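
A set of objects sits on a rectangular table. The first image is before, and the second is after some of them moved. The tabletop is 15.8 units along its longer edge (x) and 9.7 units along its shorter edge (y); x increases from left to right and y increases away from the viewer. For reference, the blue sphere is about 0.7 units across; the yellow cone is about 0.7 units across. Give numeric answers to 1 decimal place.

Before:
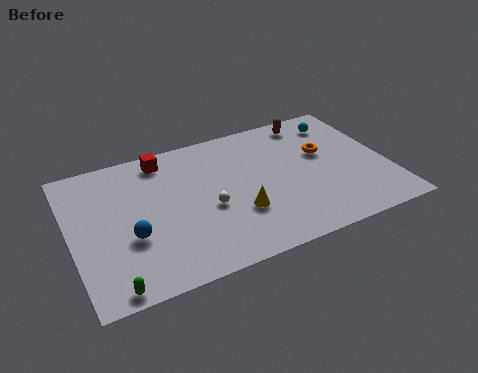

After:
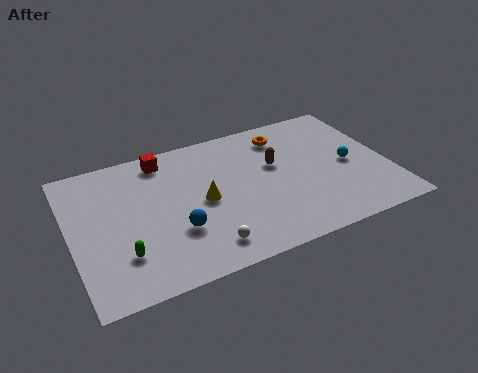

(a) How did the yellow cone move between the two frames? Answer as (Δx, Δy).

(-1.6, 1.5)

The yellow cone started near (8.1, 3.2) and ended near (6.5, 4.7).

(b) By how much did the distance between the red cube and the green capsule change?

-1.9

They were about 8.3 units apart before and 6.4 after — 1.9 units closer together.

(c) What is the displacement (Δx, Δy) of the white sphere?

(-0.5, -2.5)

The white sphere started near (6.7, 4.1) and ended near (6.2, 1.6).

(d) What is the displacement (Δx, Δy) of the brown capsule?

(-2.2, -2.6)

The brown capsule was at about (12.5, 8.5) and moved to about (10.3, 5.9).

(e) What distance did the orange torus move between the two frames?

2.7

The orange torus moved from about (12.8, 5.9) to (11.0, 7.9), a distance of √(1.8² + 2.0²) ≈ 2.7.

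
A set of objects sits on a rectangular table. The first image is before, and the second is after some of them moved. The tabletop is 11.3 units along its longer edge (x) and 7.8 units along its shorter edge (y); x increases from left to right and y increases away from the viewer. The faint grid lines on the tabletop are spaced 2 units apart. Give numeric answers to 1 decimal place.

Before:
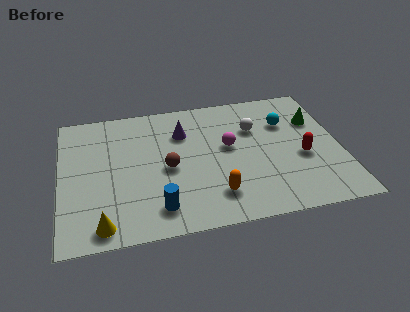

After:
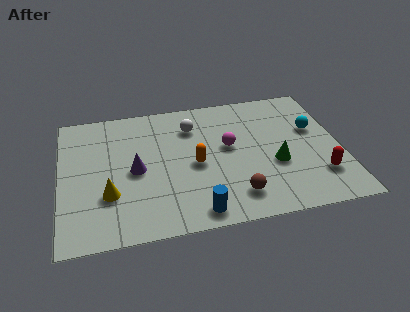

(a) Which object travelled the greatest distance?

the brown sphere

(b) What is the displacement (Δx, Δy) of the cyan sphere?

(1.1, -0.6)

The cyan sphere was at about (9.2, 5.4) and moved to about (10.3, 4.8).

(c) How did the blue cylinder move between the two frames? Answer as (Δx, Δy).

(1.5, -0.5)

From the two frames, the blue cylinder sits at roughly (3.8, 1.4) before and (5.3, 0.9) after.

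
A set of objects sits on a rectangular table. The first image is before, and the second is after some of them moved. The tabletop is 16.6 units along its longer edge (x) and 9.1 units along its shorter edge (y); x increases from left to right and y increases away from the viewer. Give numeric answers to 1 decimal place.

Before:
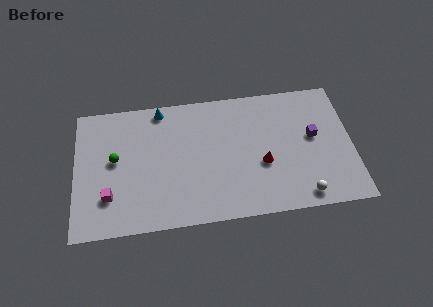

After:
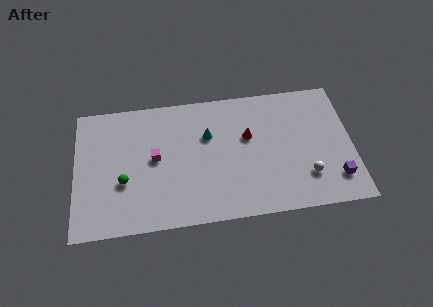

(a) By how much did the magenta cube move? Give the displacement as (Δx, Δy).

(2.8, 2.3)

From the two frames, the magenta cube sits at roughly (2.0, 2.5) before and (4.8, 4.8) after.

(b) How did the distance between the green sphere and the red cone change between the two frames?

-1.1

They were about 8.9 units apart before and 7.8 after — 1.1 units closer together.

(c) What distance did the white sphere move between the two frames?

1.3

The white sphere moved from about (13.5, 1.1) to (13.8, 2.4), a distance of √(0.3² + 1.3²) ≈ 1.3.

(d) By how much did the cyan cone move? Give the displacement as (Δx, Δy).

(2.8, -2.2)

The cyan cone was at about (5.2, 8.2) and moved to about (8.0, 6.0).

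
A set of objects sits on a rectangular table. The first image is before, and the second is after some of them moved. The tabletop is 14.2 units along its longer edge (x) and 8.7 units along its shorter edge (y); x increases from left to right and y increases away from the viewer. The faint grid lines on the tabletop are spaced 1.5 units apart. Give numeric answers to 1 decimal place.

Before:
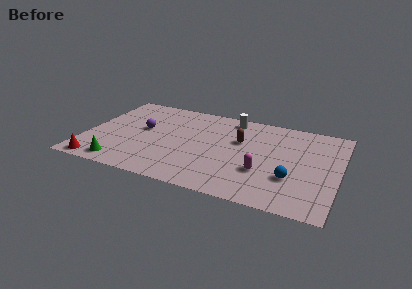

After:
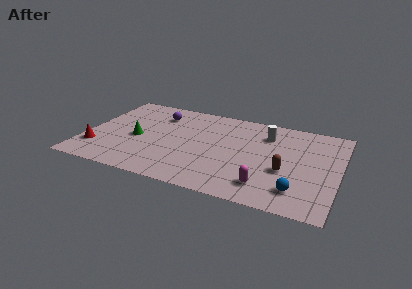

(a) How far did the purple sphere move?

1.9

From (3.1, 4.9) to (3.8, 6.7), the purple sphere covered √(0.7² + 1.8²) ≈ 1.9 units.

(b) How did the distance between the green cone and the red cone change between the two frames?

+1.5

Before: roughly 1.2 units apart; after: 2.7. That's 1.5 units further apart.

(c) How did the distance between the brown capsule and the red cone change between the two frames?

+1.7

They were about 8.9 units apart before and 10.6 after — 1.7 units further apart.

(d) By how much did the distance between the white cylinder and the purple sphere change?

+0.7

Before: roughly 5.5 units apart; after: 6.2. That's 0.7 units further apart.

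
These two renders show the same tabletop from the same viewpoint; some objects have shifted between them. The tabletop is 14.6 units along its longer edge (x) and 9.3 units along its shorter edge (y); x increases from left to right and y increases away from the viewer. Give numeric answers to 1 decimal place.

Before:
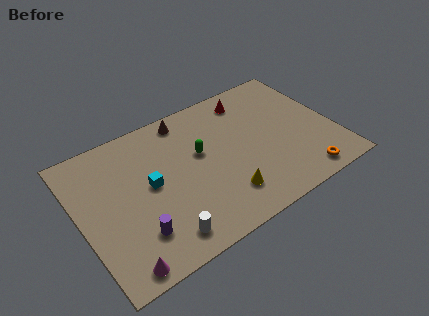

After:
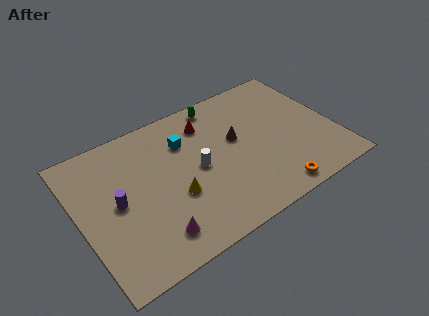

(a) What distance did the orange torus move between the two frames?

1.8

The orange torus was near (12.2, 1.1) before and (10.4, 1.0) after, so it travelled √(1.8² + 0.1²) ≈ 1.8 units.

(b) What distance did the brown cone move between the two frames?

3.8

The brown cone moved from about (6.6, 8.2) to (9.1, 5.4), a distance of √(2.5² + 2.8²) ≈ 3.8.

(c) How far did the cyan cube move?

2.9

The cyan cube was near (4.0, 4.9) before and (6.3, 6.7) after, so it travelled √(2.3² + 1.8²) ≈ 2.9 units.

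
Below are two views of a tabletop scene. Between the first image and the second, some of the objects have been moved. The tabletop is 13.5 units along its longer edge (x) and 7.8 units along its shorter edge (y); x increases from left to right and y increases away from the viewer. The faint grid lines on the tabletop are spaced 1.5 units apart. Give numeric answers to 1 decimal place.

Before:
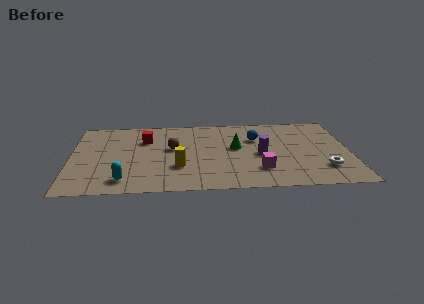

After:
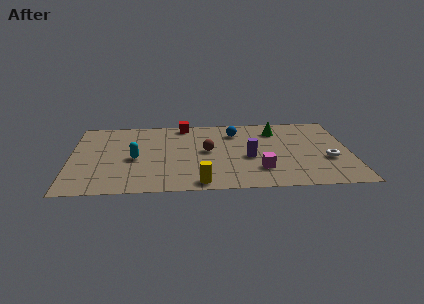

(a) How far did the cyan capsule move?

2.3

The cyan capsule moved from about (2.6, 1.3) to (3.1, 3.5), a distance of √(0.5² + 2.2²) ≈ 2.3.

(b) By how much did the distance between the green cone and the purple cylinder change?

+1.7

Before: roughly 1.4 units apart; after: 3.1. That's 1.7 units further apart.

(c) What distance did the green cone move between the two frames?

2.6

From (8.0, 4.4) to (10.0, 6.1), the green cone covered √(2.0² + 1.7²) ≈ 2.6 units.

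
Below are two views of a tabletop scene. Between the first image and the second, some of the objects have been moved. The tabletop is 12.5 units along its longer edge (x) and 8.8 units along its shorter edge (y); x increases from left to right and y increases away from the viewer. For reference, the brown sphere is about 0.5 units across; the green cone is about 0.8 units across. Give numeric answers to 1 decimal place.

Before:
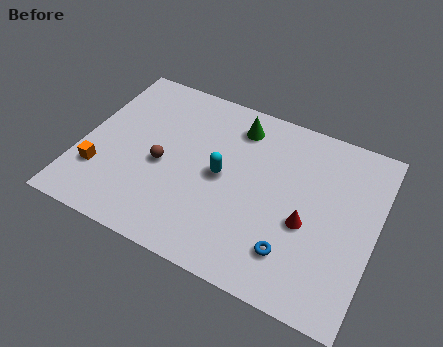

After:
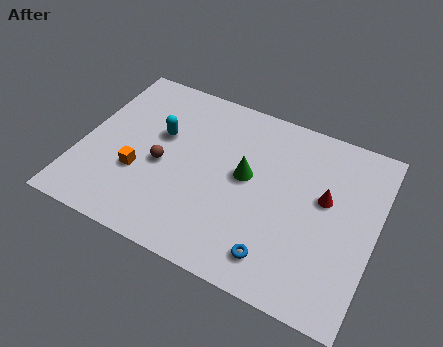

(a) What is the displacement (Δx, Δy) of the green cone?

(0.7, -2.4)

From the two frames, the green cone sits at roughly (6.3, 7.2) before and (7.0, 4.8) after.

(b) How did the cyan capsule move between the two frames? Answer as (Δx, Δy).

(-2.8, 1.0)

The cyan capsule started near (6.0, 4.4) and ended near (3.2, 5.4).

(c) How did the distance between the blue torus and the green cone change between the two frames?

-2.3

They were about 6.0 units apart before and 3.7 after — 2.3 units closer together.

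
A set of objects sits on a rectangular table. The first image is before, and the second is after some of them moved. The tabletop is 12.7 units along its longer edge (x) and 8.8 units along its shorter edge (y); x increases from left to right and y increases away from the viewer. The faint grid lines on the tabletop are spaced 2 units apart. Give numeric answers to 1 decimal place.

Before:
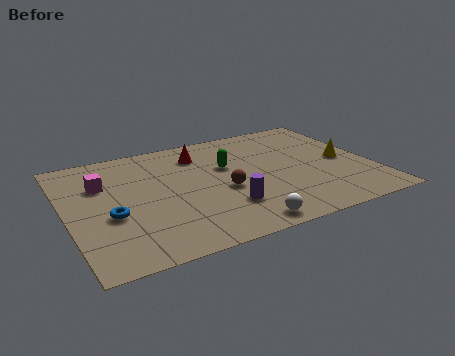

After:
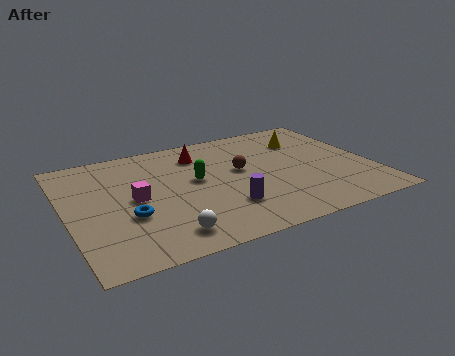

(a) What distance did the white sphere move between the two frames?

3.0

From (6.7, 0.9) to (3.7, 1.4), the white sphere covered √(3.0² + 0.5²) ≈ 3.0 units.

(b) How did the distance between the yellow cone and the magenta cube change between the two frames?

-2.4

They were about 10.2 units apart before and 7.8 after — 2.4 units closer together.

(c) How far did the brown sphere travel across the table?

1.6

From (6.4, 3.7) to (7.3, 5.0), the brown sphere covered √(0.9² + 1.3²) ≈ 1.6 units.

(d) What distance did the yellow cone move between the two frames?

2.6

From (11.6, 4.2) to (10.3, 6.5), the yellow cone covered √(1.3² + 2.3²) ≈ 2.6 units.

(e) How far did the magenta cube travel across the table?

2.0

From (1.6, 6.0) to (2.8, 4.4), the magenta cube covered √(1.2² + 1.6²) ≈ 2.0 units.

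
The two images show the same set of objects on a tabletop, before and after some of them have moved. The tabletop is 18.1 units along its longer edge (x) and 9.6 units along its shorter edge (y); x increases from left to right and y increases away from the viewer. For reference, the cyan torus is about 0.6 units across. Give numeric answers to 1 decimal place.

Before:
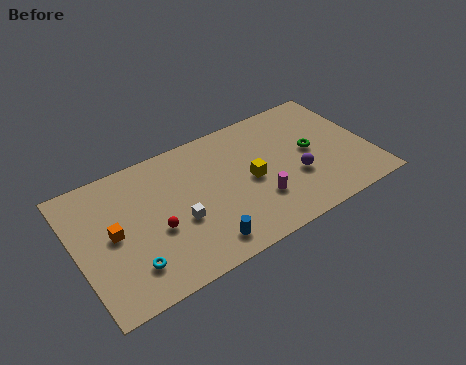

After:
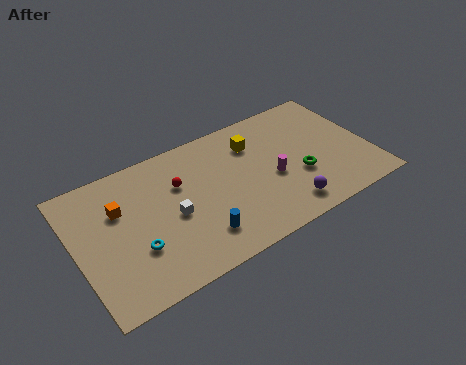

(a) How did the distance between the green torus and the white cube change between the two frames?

-0.7

The distance was about 8.6 in the first image and 7.9 in the second, so they moved 0.7 units closer together.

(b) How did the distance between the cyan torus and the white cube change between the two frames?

-0.9

The distance was about 3.6 in the first image and 2.7 in the second, so they moved 0.9 units closer together.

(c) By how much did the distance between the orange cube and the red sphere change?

+1.0

The distance was about 2.7 in the first image and 3.7 in the second, so they moved 1.0 units further apart.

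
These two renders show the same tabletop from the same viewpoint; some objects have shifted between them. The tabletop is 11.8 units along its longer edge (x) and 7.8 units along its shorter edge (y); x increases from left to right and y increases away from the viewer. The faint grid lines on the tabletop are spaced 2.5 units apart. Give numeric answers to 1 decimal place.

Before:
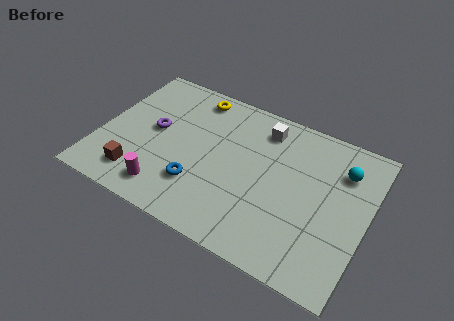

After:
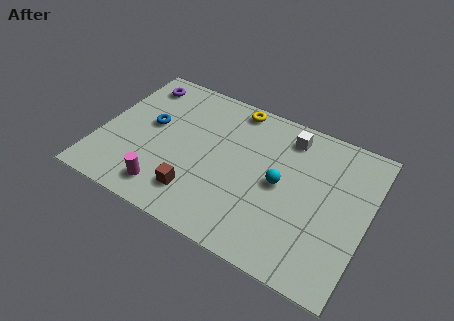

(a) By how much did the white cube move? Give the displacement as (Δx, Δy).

(1.1, 0.1)

The white cube was at about (6.9, 6.4) and moved to about (8.0, 6.5).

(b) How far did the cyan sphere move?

3.1

The cyan sphere was near (10.5, 5.8) before and (8.0, 3.9) after, so it travelled √(2.5² + 1.9²) ≈ 3.1 units.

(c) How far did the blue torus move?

3.3

The blue torus was near (4.6, 2.2) before and (2.1, 4.4) after, so it travelled √(2.5² + 2.2²) ≈ 3.3 units.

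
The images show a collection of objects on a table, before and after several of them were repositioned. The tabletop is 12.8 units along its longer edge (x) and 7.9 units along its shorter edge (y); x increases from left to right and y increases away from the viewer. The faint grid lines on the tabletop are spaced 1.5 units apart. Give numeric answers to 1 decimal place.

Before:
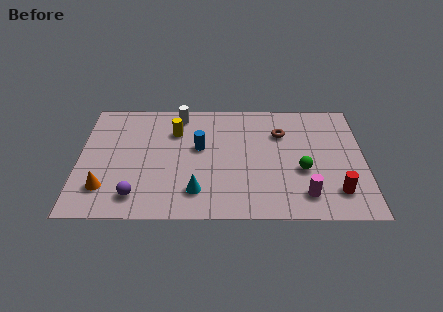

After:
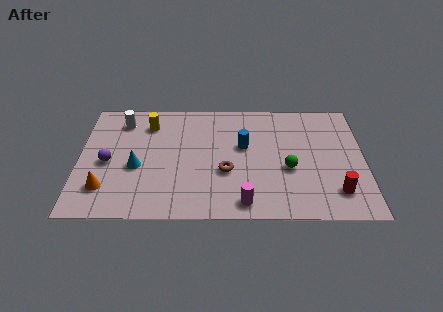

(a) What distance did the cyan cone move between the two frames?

3.1

From (5.3, 1.7) to (2.6, 3.3), the cyan cone covered √(2.7² + 1.6²) ≈ 3.1 units.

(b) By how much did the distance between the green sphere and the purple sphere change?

+0.5

Before: roughly 7.6 units apart; after: 8.1. That's 0.5 units further apart.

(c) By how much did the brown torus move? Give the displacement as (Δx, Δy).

(-2.5, -2.6)

The brown torus was at about (9.1, 5.6) and moved to about (6.6, 3.0).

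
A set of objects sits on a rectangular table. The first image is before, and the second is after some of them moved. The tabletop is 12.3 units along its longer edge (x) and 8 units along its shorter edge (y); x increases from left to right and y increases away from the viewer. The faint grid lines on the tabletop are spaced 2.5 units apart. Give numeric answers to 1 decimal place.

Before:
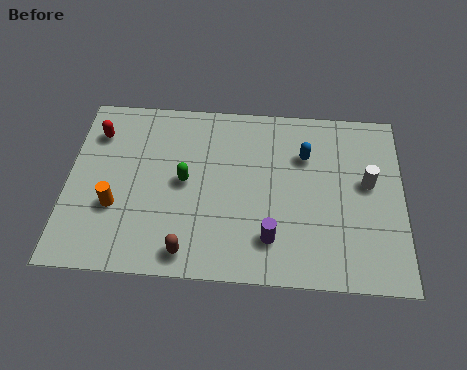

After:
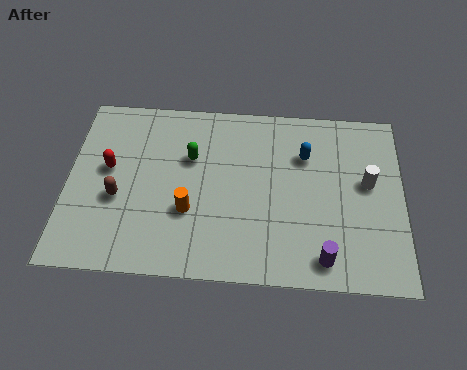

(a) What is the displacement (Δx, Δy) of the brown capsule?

(-2.6, 2.2)

The brown capsule started near (4.5, 1.0) and ended near (1.9, 3.2).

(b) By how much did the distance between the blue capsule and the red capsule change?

-0.4

They were about 7.7 units apart before and 7.3 after — 0.4 units closer together.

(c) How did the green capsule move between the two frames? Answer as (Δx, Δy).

(0.2, 1.1)

From the two frames, the green capsule sits at roughly (4.3, 4.1) before and (4.5, 5.2) after.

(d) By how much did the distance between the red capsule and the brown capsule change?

-4.8

They were about 6.2 units apart before and 1.4 after — 4.8 units closer together.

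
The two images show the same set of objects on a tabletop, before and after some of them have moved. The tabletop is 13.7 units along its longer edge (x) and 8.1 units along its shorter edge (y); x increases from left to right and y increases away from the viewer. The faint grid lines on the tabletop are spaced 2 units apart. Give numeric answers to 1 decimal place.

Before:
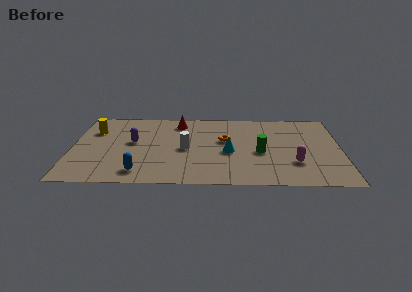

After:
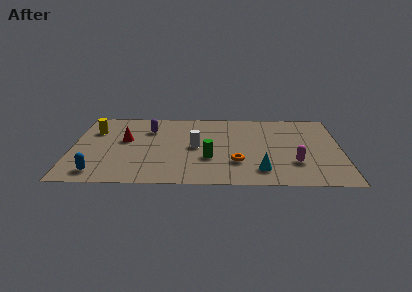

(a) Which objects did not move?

the yellow cylinder and the magenta capsule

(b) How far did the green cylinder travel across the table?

2.7

From (9.6, 3.5) to (7.0, 2.8), the green cylinder covered √(2.6² + 0.7²) ≈ 2.7 units.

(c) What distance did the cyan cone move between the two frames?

2.5

The cyan cone was near (8.0, 3.5) before and (9.6, 1.6) after, so it travelled √(1.6² + 1.9²) ≈ 2.5 units.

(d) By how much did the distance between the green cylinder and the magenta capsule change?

+2.3

Before: roughly 2.0 units apart; after: 4.3. That's 2.3 units further apart.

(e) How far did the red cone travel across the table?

3.4

The red cone moved from about (5.4, 6.7) to (2.7, 4.7), a distance of √(2.7² + 2.0²) ≈ 3.4.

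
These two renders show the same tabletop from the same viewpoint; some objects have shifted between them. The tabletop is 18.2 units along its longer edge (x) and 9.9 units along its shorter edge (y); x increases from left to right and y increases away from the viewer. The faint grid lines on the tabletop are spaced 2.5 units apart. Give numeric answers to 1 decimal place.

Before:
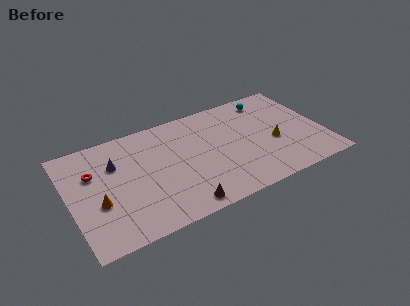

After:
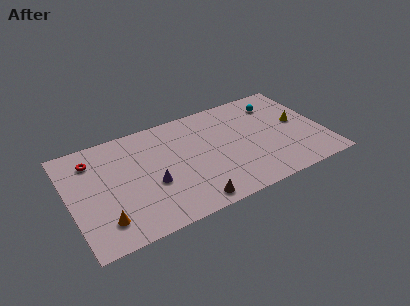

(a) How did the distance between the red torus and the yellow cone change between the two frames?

+1.8

Before: roughly 13.0 units apart; after: 14.8. That's 1.8 units further apart.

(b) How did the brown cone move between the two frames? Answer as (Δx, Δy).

(0.7, 0.0)

The brown cone was at about (7.4, 1.1) and moved to about (8.1, 1.1).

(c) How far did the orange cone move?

1.7

From (1.9, 3.8) to (2.1, 2.1), the orange cone covered √(0.2² + 1.7²) ≈ 1.7 units.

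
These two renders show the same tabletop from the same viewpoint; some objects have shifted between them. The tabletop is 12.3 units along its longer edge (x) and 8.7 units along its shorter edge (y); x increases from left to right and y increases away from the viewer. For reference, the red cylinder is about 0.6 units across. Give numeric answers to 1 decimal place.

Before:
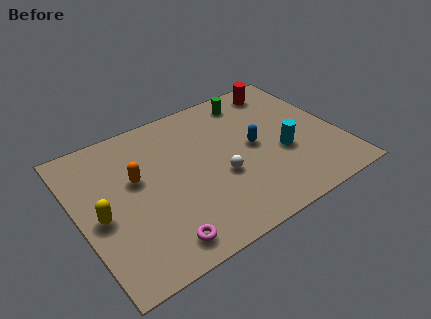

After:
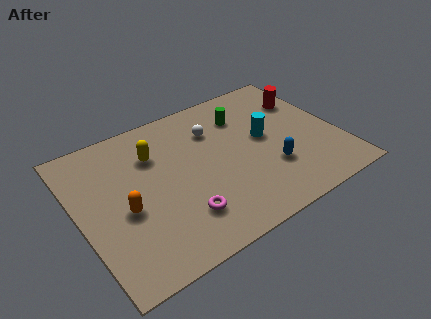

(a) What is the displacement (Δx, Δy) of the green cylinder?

(-0.5, -0.9)

The green cylinder was at about (8.7, 7.4) and moved to about (8.2, 6.5).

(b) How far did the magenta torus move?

1.5

From (3.2, 1.2) to (4.4, 2.1), the magenta torus covered √(1.2² + 0.9²) ≈ 1.5 units.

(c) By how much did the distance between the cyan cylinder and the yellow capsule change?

-3.3

Before: roughly 8.6 units apart; after: 5.3. That's 3.3 units closer together.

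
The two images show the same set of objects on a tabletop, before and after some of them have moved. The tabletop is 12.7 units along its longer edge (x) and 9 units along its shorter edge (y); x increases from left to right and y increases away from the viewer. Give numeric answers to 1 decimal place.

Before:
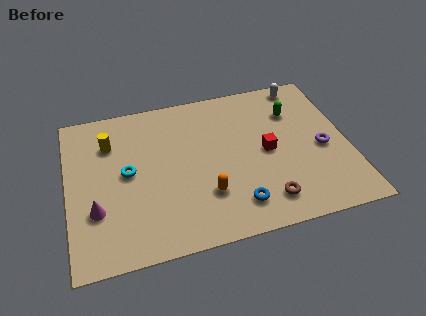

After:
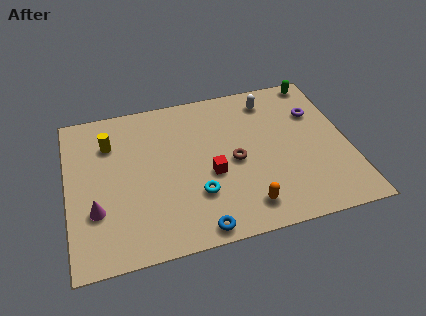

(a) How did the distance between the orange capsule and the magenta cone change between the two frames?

+1.8

The distance was about 4.9 in the first image and 6.7 in the second, so they moved 1.8 units further apart.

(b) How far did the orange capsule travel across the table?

2.0

From (6.1, 2.6) to (7.8, 1.5), the orange capsule covered √(1.7² + 1.1²) ≈ 2.0 units.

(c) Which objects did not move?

the yellow cylinder and the magenta cone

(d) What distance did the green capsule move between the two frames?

2.1

From (10.4, 6.5) to (11.7, 8.2), the green capsule covered √(1.3² + 1.7²) ≈ 2.1 units.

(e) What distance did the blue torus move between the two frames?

2.0

From (7.4, 1.7) to (5.6, 0.8), the blue torus covered √(1.8² + 0.9²) ≈ 2.0 units.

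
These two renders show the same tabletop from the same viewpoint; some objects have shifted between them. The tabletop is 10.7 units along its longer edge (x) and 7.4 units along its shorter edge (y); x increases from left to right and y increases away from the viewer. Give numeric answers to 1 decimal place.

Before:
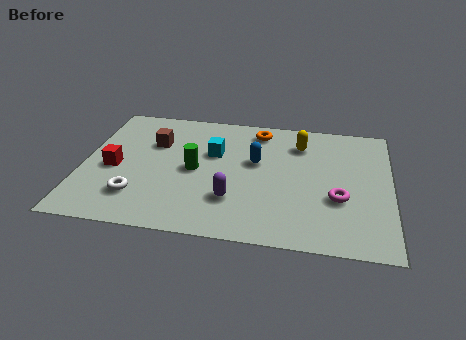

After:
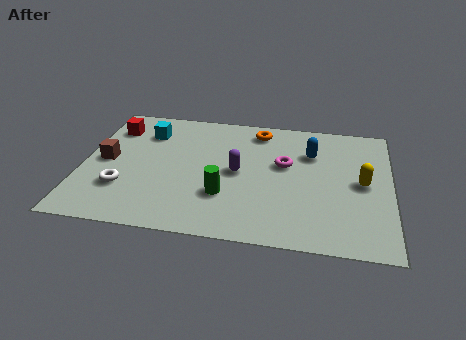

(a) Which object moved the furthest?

the yellow capsule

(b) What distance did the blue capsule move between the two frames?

2.1

From (6.0, 4.4) to (7.9, 5.2), the blue capsule covered √(1.9² + 0.8²) ≈ 2.1 units.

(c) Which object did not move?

the orange torus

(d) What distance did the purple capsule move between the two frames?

1.6

The purple capsule was near (5.3, 2.1) before and (5.4, 3.7) after, so it travelled √(0.1² + 1.6²) ≈ 1.6 units.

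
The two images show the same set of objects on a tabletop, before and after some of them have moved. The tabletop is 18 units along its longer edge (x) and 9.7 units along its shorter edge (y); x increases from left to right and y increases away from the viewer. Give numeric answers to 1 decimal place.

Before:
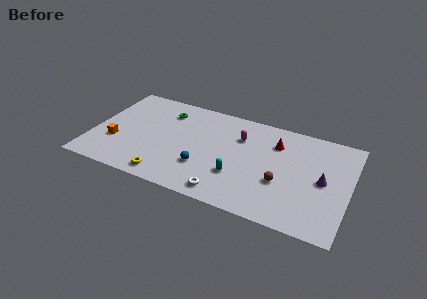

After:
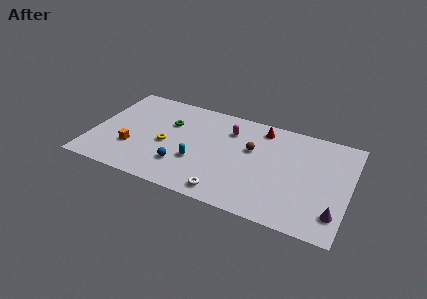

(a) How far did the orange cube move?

1.2

From (1.7, 3.3) to (2.9, 3.1), the orange cube covered √(1.2² + 0.2²) ≈ 1.2 units.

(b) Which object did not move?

the white torus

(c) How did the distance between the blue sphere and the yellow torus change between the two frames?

-0.9

The distance was about 3.0 in the first image and 2.1 in the second, so they moved 0.9 units closer together.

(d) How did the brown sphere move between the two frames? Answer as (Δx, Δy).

(-2.3, 2.4)

The brown sphere was at about (13.4, 3.6) and moved to about (11.1, 6.0).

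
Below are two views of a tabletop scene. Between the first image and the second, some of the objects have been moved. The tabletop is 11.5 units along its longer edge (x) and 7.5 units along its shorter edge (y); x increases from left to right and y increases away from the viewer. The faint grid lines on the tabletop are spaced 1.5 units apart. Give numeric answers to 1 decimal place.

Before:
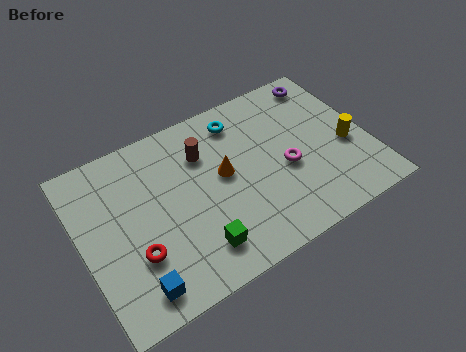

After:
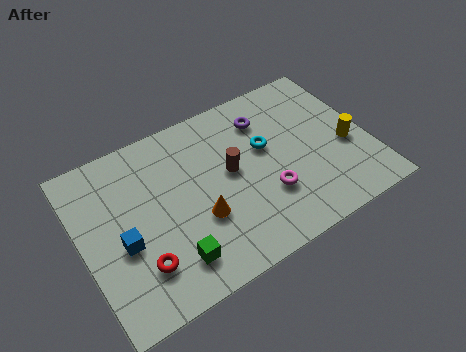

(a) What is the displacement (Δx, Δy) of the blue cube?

(-0.2, 2.0)

From the two frames, the blue cube sits at roughly (1.7, 1.1) before and (1.5, 3.1) after.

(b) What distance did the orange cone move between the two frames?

1.8

From (5.7, 4.1) to (4.5, 2.7), the orange cone covered √(1.2² + 1.4²) ≈ 1.8 units.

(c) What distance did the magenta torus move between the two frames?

1.2

The magenta torus was near (8.1, 3.2) before and (7.2, 2.4) after, so it travelled √(0.9² + 0.8²) ≈ 1.2 units.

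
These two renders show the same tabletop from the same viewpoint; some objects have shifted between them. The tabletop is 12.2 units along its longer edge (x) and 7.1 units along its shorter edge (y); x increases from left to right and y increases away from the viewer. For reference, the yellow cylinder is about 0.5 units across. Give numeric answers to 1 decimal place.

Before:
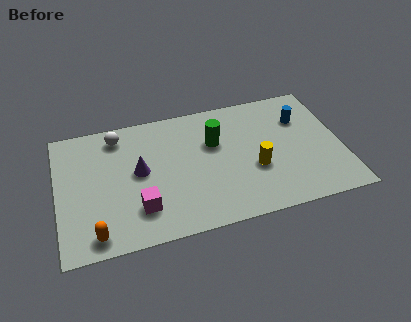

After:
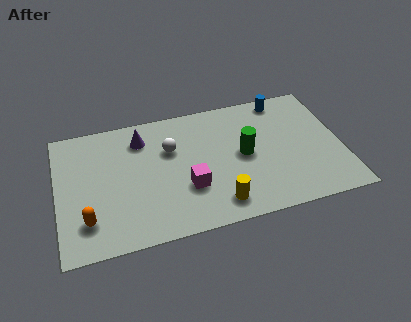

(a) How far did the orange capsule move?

0.9

The orange capsule moved from about (1.5, 0.9) to (1.2, 1.7), a distance of √(0.3² + 0.8²) ≈ 0.9.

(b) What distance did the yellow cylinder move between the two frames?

2.3

The yellow cylinder moved from about (8.4, 2.7) to (6.7, 1.2), a distance of √(1.7² + 1.5²) ≈ 2.3.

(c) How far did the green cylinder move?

1.6

The green cylinder moved from about (6.8, 4.6) to (8.0, 3.6), a distance of √(1.2² + 1.0²) ≈ 1.6.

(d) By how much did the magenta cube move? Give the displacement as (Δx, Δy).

(2.1, 0.6)

The magenta cube was at about (3.4, 1.8) and moved to about (5.5, 2.4).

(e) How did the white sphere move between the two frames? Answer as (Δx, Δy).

(2.2, -1.3)

From the two frames, the white sphere sits at roughly (2.7, 6.0) before and (4.9, 4.7) after.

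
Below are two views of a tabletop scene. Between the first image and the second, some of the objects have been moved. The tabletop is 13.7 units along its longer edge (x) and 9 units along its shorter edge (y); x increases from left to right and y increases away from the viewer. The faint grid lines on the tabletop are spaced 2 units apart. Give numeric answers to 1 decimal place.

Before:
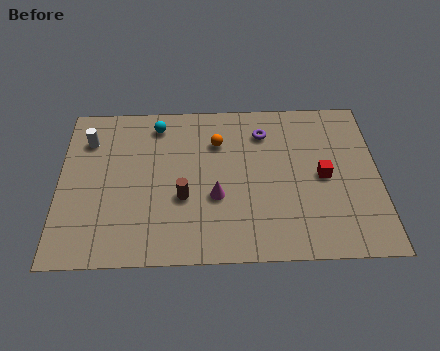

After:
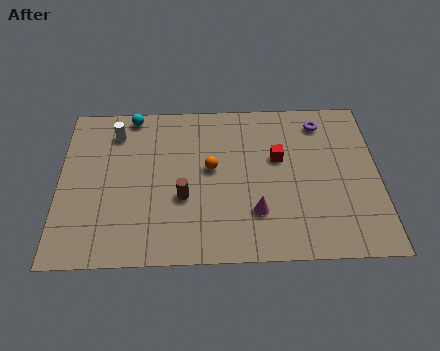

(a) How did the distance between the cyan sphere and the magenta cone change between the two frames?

+2.9

Before: roughly 4.9 units apart; after: 7.8. That's 2.9 units further apart.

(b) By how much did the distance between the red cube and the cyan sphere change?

-0.9

Before: roughly 7.8 units apart; after: 6.9. That's 0.9 units closer together.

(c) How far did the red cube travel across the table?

2.2

The red cube was near (11.3, 4.4) before and (9.4, 5.5) after, so it travelled √(1.9² + 1.1²) ≈ 2.2 units.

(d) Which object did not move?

the brown cylinder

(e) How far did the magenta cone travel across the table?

1.9

From (6.7, 3.4) to (8.4, 2.5), the magenta cone covered √(1.7² + 0.9²) ≈ 1.9 units.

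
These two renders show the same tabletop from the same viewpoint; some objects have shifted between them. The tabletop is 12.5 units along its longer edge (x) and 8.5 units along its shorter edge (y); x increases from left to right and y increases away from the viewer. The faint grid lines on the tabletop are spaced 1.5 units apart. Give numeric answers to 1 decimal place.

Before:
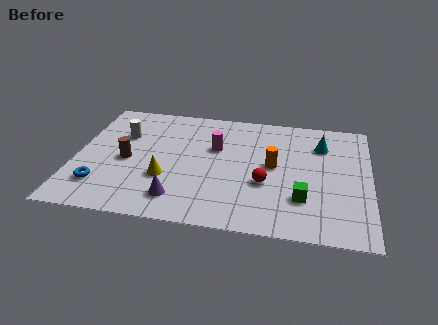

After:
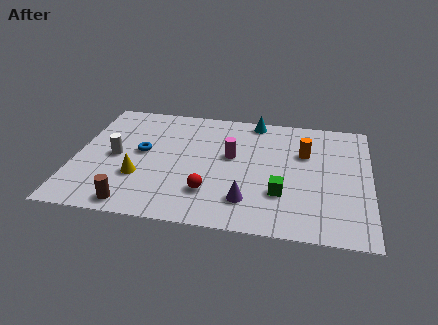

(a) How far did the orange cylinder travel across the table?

1.7

The orange cylinder was near (8.4, 4.5) before and (9.7, 5.6) after, so it travelled √(1.3² + 1.1²) ≈ 1.7 units.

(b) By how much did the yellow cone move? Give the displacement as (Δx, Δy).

(-1.1, -0.1)

The yellow cone started near (3.9, 2.9) and ended near (2.8, 2.8).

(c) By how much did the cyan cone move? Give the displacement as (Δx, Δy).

(-2.9, 1.4)

From the two frames, the cyan cone sits at roughly (10.4, 6.3) before and (7.5, 7.7) after.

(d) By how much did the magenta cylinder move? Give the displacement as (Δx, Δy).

(0.7, -0.5)

The magenta cylinder was at about (5.9, 5.4) and moved to about (6.6, 4.9).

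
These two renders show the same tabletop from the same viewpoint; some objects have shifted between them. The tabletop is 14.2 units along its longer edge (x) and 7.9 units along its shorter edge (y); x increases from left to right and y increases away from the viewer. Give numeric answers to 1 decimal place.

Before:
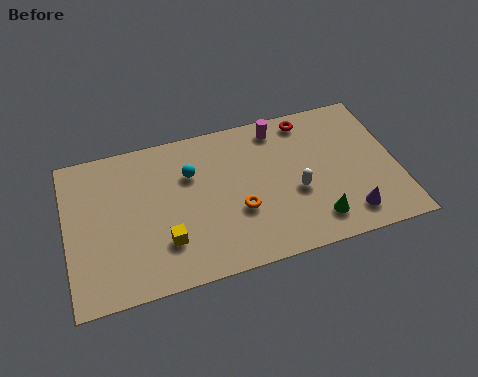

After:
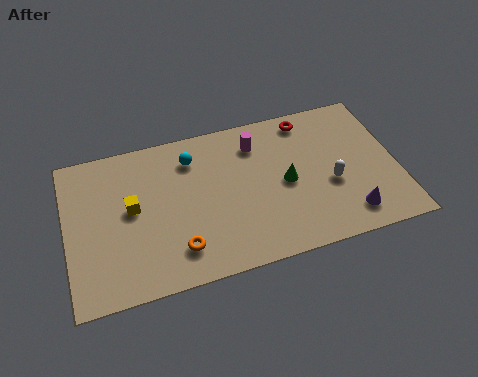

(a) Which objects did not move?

the red torus and the purple cone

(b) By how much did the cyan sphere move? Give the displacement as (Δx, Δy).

(0.1, 0.8)

The cyan sphere was at about (5.4, 5.4) and moved to about (5.5, 6.2).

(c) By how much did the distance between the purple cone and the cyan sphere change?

+0.4

They were about 7.6 units apart before and 8.0 after — 0.4 units further apart.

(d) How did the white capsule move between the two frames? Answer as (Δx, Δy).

(1.5, 0.0)

The white capsule was at about (9.8, 3.2) and moved to about (11.3, 3.2).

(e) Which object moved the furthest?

the orange torus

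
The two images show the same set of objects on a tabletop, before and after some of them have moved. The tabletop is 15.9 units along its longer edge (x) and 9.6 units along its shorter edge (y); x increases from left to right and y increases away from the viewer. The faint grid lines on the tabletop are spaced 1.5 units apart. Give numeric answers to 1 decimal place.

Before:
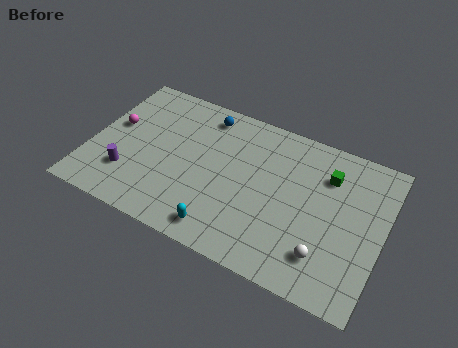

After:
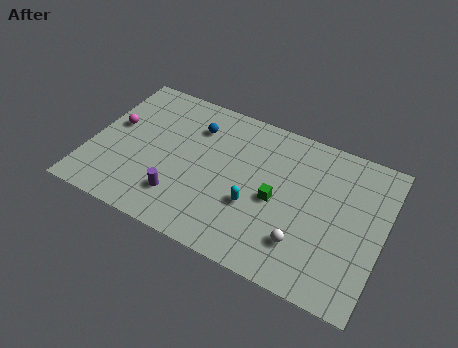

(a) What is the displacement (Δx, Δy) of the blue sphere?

(-0.4, -1.0)

From the two frames, the blue sphere sits at roughly (5.8, 8.2) before and (5.4, 7.2) after.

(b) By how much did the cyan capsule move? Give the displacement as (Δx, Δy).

(1.4, 2.2)

The cyan capsule started near (7.7, 1.3) and ended near (9.1, 3.5).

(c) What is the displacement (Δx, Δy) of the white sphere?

(-1.2, 0.2)

From the two frames, the white sphere sits at roughly (13.1, 2.2) before and (11.9, 2.4) after.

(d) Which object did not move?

the magenta sphere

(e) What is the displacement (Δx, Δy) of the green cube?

(-2.5, -2.7)

The green cube started near (12.7, 7.1) and ended near (10.2, 4.4).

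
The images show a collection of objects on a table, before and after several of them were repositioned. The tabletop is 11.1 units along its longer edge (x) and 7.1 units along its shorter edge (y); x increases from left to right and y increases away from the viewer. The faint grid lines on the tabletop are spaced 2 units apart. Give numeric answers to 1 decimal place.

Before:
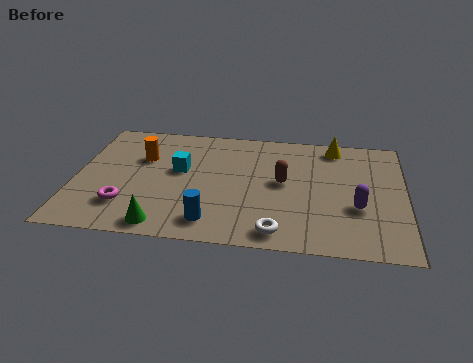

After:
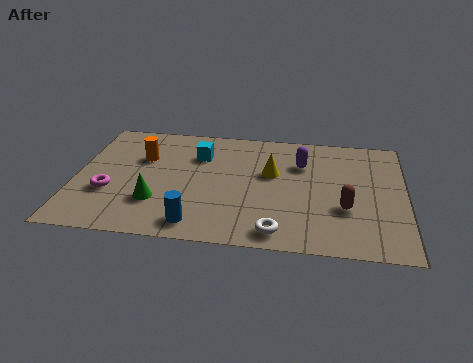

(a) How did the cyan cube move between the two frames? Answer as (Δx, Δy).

(0.6, 1.0)

From the two frames, the cyan cube sits at roughly (3.5, 4.1) before and (4.1, 5.1) after.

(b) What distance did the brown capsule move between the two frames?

2.5

The brown capsule was near (7.0, 3.8) before and (9.1, 2.5) after, so it travelled √(2.1² + 1.3²) ≈ 2.5 units.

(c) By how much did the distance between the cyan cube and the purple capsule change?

-2.7

They were about 6.2 units apart before and 3.5 after — 2.7 units closer together.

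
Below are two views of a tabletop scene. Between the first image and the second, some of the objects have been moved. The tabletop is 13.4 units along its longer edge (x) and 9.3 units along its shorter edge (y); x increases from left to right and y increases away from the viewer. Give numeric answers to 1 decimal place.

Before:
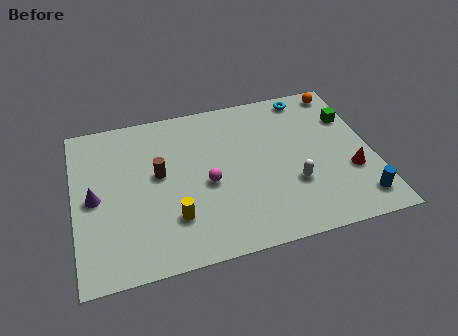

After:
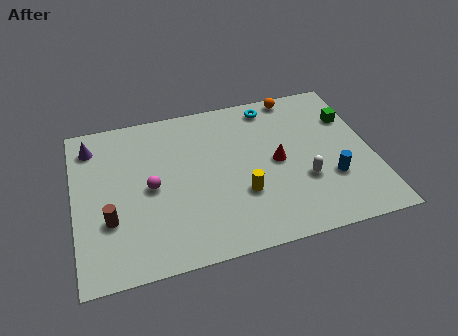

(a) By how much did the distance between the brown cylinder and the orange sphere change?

+1.2

The distance was about 9.1 in the first image and 10.3 in the second, so they moved 1.2 units further apart.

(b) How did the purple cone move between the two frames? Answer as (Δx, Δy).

(0.0, 3.1)

The purple cone started near (0.9, 4.5) and ended near (0.9, 7.6).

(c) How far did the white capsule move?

0.5

The white capsule moved from about (9.7, 3.1) to (10.2, 3.2), a distance of √(0.5² + 0.1²) ≈ 0.5.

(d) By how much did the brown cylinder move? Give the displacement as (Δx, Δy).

(-2.3, -2.1)

The brown cylinder was at about (3.8, 5.2) and moved to about (1.5, 3.1).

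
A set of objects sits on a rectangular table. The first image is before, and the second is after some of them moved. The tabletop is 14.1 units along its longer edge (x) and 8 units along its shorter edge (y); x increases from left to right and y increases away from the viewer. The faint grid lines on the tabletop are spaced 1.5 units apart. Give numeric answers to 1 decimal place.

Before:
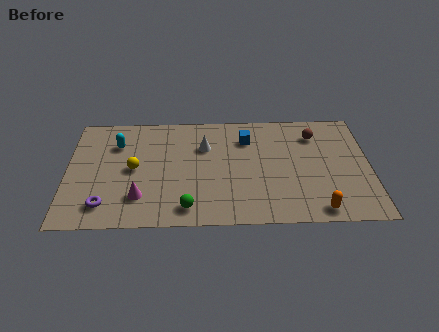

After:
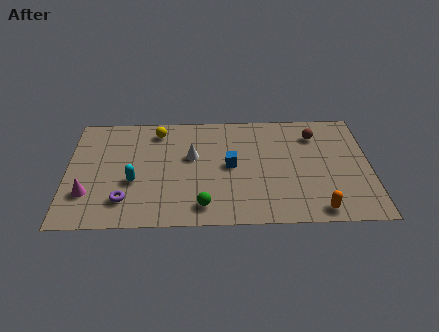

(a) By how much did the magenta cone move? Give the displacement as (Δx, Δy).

(-2.4, 0.3)

The magenta cone was at about (3.4, 2.0) and moved to about (1.0, 2.3).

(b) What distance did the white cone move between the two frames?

0.9

The white cone moved from about (6.4, 5.5) to (5.8, 4.8), a distance of √(0.6² + 0.7²) ≈ 0.9.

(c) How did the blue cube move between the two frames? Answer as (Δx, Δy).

(-0.8, -1.9)

The blue cube started near (8.4, 6.0) and ended near (7.6, 4.1).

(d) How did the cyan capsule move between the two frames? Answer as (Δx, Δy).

(0.8, -2.7)

From the two frames, the cyan capsule sits at roughly (2.3, 5.8) before and (3.1, 3.1) after.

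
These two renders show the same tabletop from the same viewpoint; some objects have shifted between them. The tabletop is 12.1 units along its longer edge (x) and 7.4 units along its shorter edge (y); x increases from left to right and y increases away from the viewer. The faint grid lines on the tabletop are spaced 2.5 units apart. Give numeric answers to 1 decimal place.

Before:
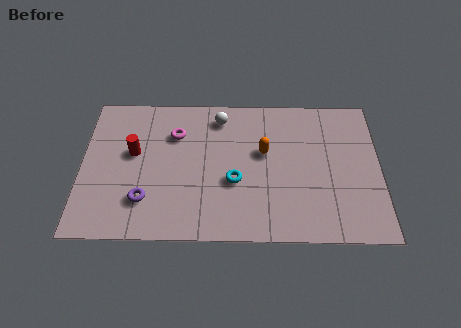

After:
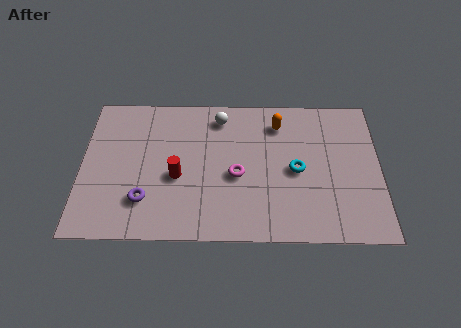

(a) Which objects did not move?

the purple torus and the white sphere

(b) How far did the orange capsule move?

1.6

From (7.4, 4.4) to (8.0, 5.9), the orange capsule covered √(0.6² + 1.5²) ≈ 1.6 units.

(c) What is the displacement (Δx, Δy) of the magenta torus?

(2.5, -2.1)

The magenta torus started near (3.8, 5.3) and ended near (6.3, 3.2).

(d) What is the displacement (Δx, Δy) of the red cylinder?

(1.8, -1.2)

The red cylinder started near (2.1, 4.3) and ended near (3.9, 3.1).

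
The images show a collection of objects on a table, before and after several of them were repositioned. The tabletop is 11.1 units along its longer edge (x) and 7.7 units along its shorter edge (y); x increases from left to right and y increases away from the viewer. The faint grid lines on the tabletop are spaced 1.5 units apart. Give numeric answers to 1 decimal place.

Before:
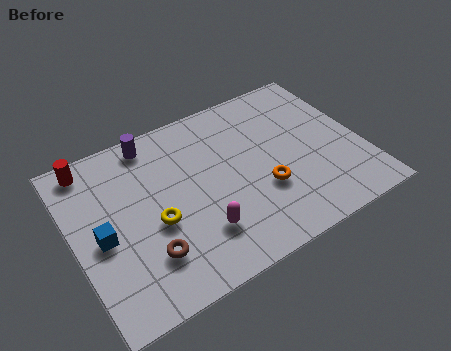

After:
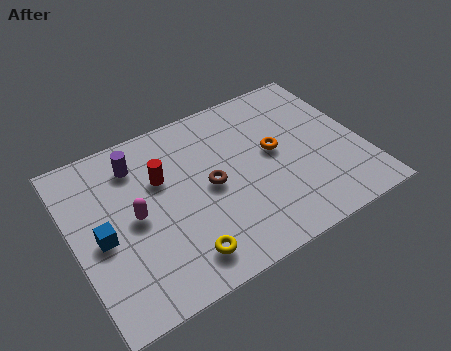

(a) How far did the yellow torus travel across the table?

2.0

The yellow torus was near (3.0, 3.2) before and (3.7, 1.3) after, so it travelled √(0.7² + 1.9²) ≈ 2.0 units.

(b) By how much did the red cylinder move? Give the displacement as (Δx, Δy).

(2.5, -1.8)

From the two frames, the red cylinder sits at roughly (1.0, 6.8) before and (3.5, 5.0) after.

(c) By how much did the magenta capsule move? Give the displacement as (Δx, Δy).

(-2.2, 1.8)

The magenta capsule was at about (4.5, 2.0) and moved to about (2.3, 3.8).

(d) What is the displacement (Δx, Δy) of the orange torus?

(0.7, 1.5)

The orange torus was at about (7.1, 2.7) and moved to about (7.8, 4.2).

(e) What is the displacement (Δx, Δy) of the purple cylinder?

(-0.7, -0.7)

The purple cylinder started near (3.4, 6.8) and ended near (2.7, 6.1).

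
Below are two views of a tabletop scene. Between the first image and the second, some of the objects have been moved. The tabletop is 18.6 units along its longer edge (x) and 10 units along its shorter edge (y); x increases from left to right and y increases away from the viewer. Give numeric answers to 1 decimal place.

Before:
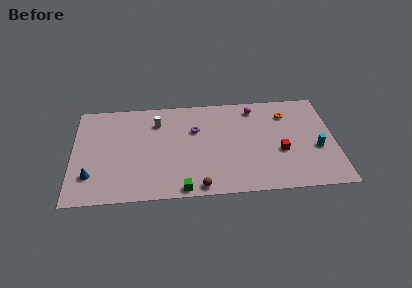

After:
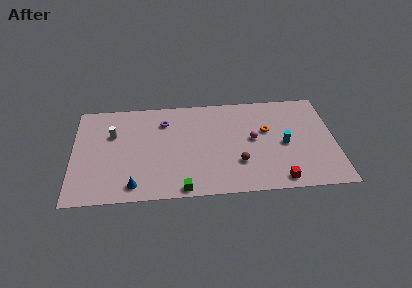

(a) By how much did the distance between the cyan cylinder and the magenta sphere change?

-3.9

Before: roughly 6.2 units apart; after: 2.3. That's 3.9 units closer together.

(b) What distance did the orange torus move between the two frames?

2.2

From (15.3, 7.7) to (13.8, 6.1), the orange torus covered √(1.5² + 1.6²) ≈ 2.2 units.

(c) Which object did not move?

the green cube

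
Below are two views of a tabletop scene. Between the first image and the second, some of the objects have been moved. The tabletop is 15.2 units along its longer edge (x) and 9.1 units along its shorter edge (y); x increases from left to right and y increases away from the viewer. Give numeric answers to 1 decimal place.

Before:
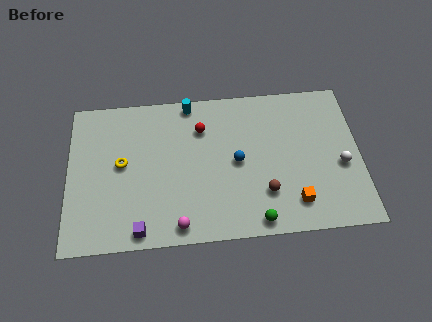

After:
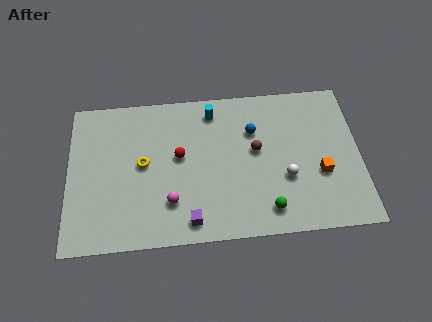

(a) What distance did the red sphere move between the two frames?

2.0

The red sphere moved from about (7.0, 6.7) to (5.8, 5.1), a distance of √(1.2² + 1.6²) ≈ 2.0.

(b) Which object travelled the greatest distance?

the white sphere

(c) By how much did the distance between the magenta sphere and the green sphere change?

+1.1

The distance was about 4.0 in the first image and 5.1 in the second, so they moved 1.1 units further apart.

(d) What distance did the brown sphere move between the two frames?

2.6

The brown sphere was near (10.2, 2.5) before and (9.8, 5.1) after, so it travelled √(0.4² + 2.6²) ≈ 2.6 units.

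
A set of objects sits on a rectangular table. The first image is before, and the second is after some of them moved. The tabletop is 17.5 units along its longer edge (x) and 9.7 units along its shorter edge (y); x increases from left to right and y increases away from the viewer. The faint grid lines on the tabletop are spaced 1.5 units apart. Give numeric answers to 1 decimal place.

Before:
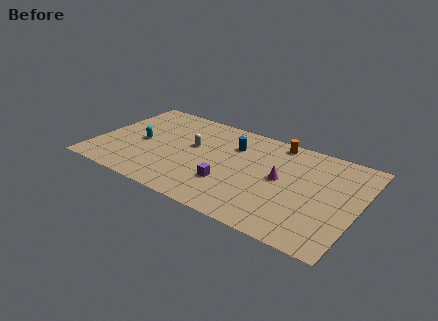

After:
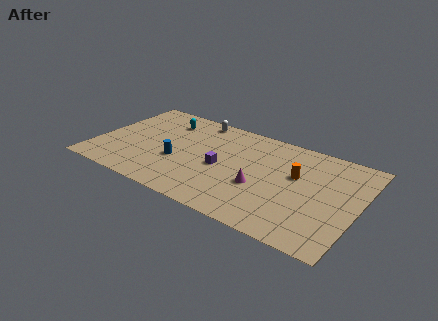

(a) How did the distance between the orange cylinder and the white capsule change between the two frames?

+1.6

They were about 6.1 units apart before and 7.7 after — 1.6 units further apart.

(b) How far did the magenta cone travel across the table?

1.8

The magenta cone was near (12.4, 5.1) before and (11.2, 3.7) after, so it travelled √(1.2² + 1.4²) ≈ 1.8 units.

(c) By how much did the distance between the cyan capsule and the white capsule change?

-1.3

They were about 3.6 units apart before and 2.3 after — 1.3 units closer together.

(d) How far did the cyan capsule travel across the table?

3.2

From (2.9, 4.6) to (4.1, 7.6), the cyan capsule covered √(1.2² + 3.0²) ≈ 3.2 units.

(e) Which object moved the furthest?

the blue cylinder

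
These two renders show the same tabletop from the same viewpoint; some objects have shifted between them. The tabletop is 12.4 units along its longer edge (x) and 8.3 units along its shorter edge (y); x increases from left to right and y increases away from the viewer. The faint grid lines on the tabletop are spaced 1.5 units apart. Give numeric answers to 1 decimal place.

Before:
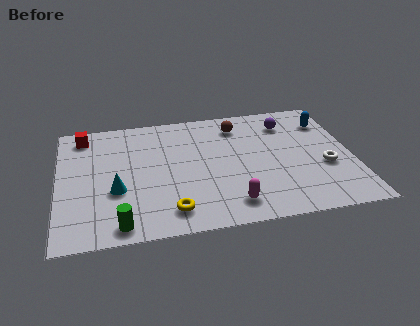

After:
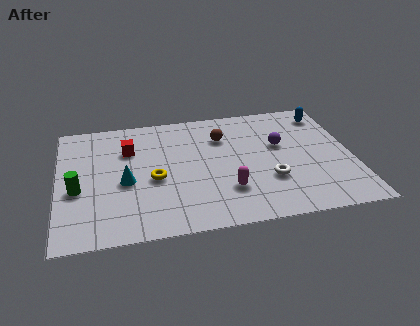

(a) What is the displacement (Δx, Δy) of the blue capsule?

(0.0, 0.6)

The blue capsule was at about (11.5, 6.3) and moved to about (11.5, 6.9).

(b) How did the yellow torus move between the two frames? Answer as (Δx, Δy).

(-0.6, 2.2)

The yellow torus started near (4.6, 1.4) and ended near (4.0, 3.6).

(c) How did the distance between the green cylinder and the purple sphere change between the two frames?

-0.5

They were about 9.2 units apart before and 8.7 after — 0.5 units closer together.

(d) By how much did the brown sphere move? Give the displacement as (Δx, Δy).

(-0.7, -0.7)

The brown sphere was at about (7.7, 6.7) and moved to about (7.0, 6.0).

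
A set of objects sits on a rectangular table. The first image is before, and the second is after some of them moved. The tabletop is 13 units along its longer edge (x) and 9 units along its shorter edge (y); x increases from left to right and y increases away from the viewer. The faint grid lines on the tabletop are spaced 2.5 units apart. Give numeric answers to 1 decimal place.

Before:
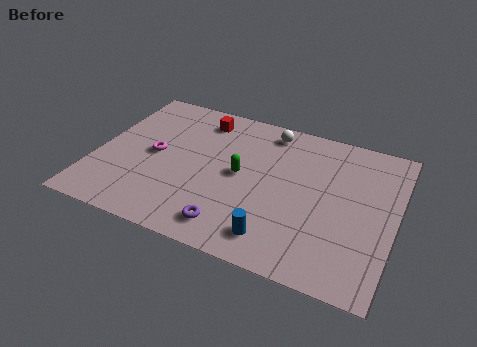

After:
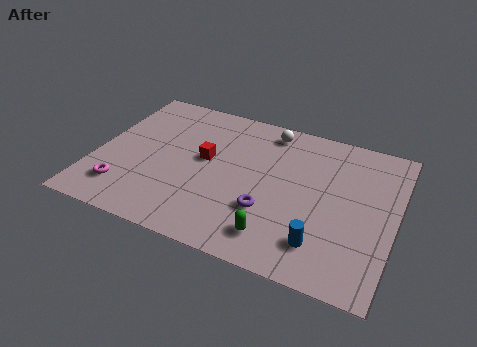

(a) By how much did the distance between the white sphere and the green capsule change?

+3.0

Before: roughly 3.3 units apart; after: 6.3. That's 3.0 units further apart.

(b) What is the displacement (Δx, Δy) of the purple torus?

(1.4, 1.5)

From the two frames, the purple torus sits at roughly (6.3, 1.4) before and (7.7, 2.9) after.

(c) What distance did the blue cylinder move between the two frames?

1.9

The blue cylinder moved from about (8.2, 1.5) to (10.1, 1.9), a distance of √(1.9² + 0.4²) ≈ 1.9.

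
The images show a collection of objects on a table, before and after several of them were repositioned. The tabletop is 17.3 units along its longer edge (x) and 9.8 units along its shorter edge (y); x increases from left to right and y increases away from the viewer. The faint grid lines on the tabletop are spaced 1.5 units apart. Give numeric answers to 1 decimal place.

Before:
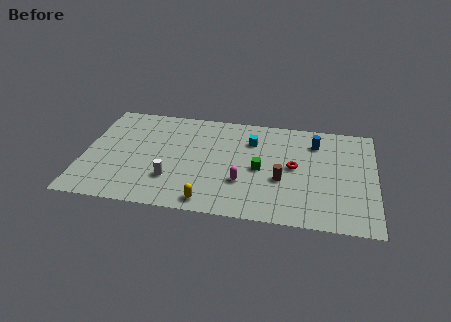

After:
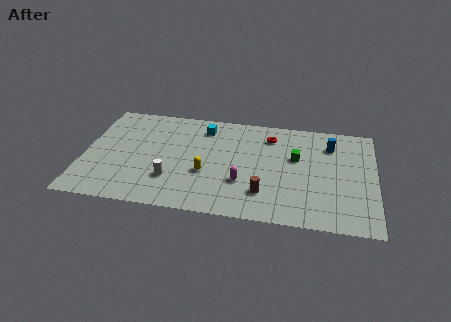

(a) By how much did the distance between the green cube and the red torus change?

+0.3

Before: roughly 2.1 units apart; after: 2.4. That's 0.3 units further apart.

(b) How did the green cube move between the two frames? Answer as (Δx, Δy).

(2.1, 1.4)

From the two frames, the green cube sits at roughly (10.5, 4.6) before and (12.6, 6.0) after.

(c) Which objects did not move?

the magenta capsule and the white cylinder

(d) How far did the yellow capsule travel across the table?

2.6

From (7.6, 1.1) to (7.3, 3.7), the yellow capsule covered √(0.3² + 2.6²) ≈ 2.6 units.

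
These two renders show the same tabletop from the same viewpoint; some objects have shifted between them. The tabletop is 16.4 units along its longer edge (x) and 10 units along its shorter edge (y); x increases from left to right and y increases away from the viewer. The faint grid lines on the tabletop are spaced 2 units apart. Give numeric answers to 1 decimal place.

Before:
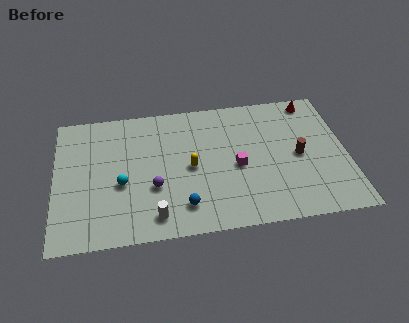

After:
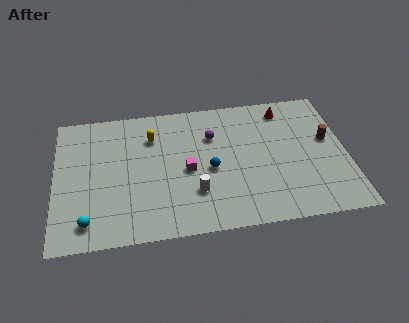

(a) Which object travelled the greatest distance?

the purple sphere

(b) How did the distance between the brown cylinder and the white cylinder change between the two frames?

-0.7

Before: roughly 8.8 units apart; after: 8.1. That's 0.7 units closer together.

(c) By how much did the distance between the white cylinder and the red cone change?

-4.1

They were about 11.8 units apart before and 7.7 after — 4.1 units closer together.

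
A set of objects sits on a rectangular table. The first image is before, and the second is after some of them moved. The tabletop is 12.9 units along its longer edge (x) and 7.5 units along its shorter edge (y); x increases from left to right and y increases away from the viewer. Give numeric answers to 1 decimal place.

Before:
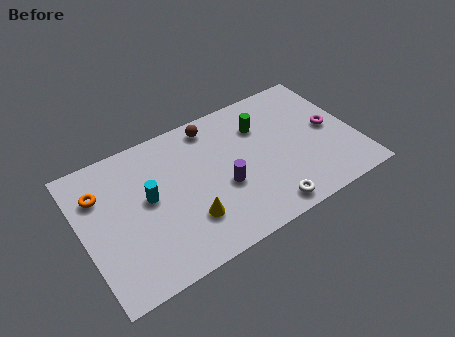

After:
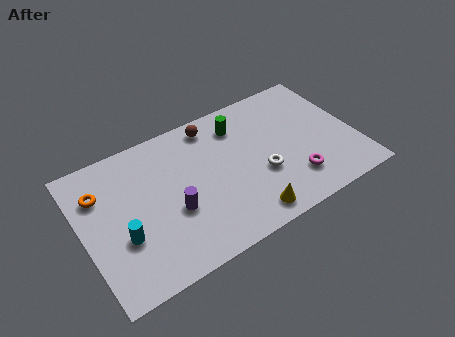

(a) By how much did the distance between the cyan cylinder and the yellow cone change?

+3.3

They were about 2.6 units apart before and 5.9 after — 3.3 units further apart.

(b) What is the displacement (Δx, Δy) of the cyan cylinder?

(-1.4, -1.4)

The cyan cylinder started near (3.1, 4.1) and ended near (1.7, 2.7).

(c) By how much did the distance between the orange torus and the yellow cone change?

+2.7

Before: roughly 5.0 units apart; after: 7.7. That's 2.7 units further apart.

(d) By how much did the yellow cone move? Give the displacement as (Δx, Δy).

(2.6, -1.1)

From the two frames, the yellow cone sits at roughly (4.7, 2.1) before and (7.3, 1.0) after.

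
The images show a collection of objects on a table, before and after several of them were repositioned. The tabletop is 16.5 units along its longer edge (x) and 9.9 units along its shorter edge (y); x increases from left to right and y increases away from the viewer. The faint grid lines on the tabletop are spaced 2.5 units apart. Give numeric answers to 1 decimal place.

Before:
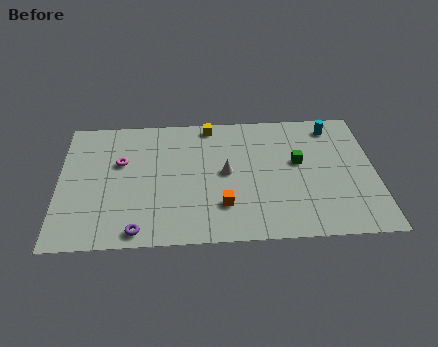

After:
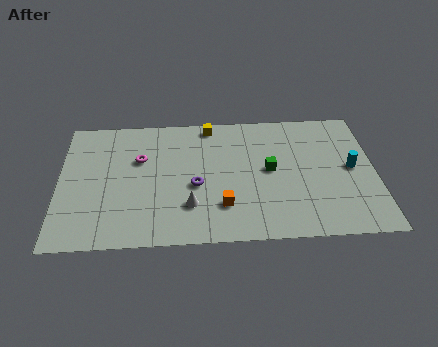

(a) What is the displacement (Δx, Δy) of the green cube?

(-1.5, -0.5)

From the two frames, the green cube sits at roughly (12.5, 5.7) before and (11.0, 5.2) after.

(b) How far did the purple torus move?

4.4

From (4.1, 1.0) to (7.1, 4.2), the purple torus covered √(3.0² + 3.2²) ≈ 4.4 units.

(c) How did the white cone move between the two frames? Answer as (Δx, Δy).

(-1.9, -2.4)

The white cone started near (8.7, 5.1) and ended near (6.8, 2.7).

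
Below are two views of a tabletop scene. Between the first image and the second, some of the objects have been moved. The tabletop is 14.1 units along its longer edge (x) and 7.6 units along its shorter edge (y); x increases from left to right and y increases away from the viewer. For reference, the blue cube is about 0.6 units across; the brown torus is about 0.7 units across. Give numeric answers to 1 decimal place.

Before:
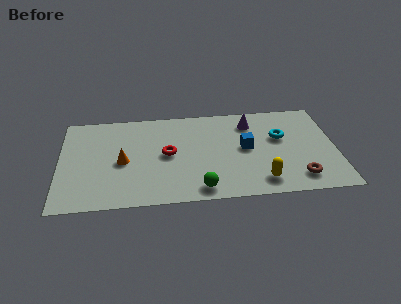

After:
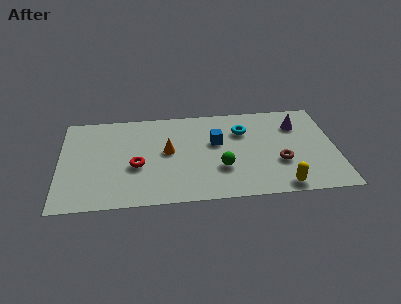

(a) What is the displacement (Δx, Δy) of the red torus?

(-1.6, -0.8)

From the two frames, the red torus sits at roughly (5.5, 3.9) before and (3.9, 3.1) after.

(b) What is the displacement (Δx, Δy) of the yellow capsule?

(1.0, -0.5)

From the two frames, the yellow capsule sits at roughly (10.2, 1.3) before and (11.2, 0.8) after.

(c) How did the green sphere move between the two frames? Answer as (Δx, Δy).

(1.1, 1.5)

The green sphere started near (7.1, 1.0) and ended near (8.2, 2.5).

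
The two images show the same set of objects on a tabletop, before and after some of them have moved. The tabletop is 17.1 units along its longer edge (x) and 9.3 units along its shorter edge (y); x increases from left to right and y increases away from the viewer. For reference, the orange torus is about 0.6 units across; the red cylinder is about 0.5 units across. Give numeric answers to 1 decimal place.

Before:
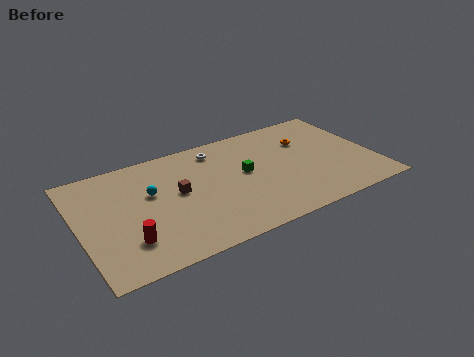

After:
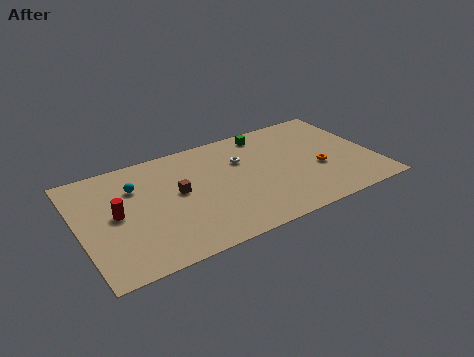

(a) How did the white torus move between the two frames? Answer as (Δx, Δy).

(1.3, -1.5)

From the two frames, the white torus sits at roughly (8.3, 7.8) before and (9.6, 6.3) after.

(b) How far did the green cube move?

3.4

The green cube moved from about (9.6, 5.1) to (11.3, 8.1), a distance of √(1.7² + 3.0²) ≈ 3.4.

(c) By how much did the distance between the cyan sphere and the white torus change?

+1.6

The distance was about 4.6 in the first image and 6.2 in the second, so they moved 1.6 units further apart.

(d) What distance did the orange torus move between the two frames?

2.8

From (13.5, 6.5) to (13.8, 3.7), the orange torus covered √(0.3² + 2.8²) ≈ 2.8 units.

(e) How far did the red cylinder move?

2.4

From (2.5, 2.4) to (2.1, 4.8), the red cylinder covered √(0.4² + 2.4²) ≈ 2.4 units.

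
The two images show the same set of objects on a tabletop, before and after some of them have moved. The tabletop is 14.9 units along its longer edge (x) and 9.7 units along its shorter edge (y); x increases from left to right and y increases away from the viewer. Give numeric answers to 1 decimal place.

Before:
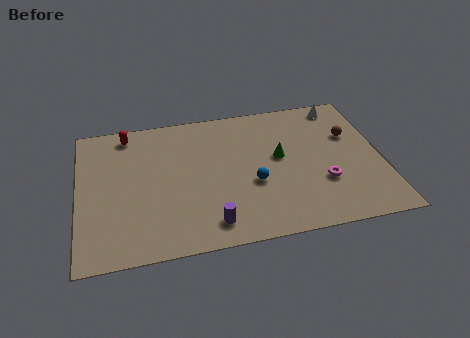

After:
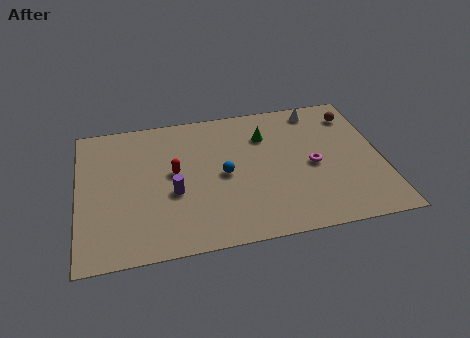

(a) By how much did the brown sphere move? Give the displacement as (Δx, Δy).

(0.3, 1.5)

The brown sphere was at about (13.5, 6.3) and moved to about (13.8, 7.8).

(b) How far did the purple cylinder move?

2.9

The purple cylinder was near (6.3, 1.5) before and (4.6, 3.9) after, so it travelled √(1.7² + 2.4²) ≈ 2.9 units.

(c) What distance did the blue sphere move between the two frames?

1.7

From (8.5, 3.8) to (7.1, 4.7), the blue sphere covered √(1.4² + 0.9²) ≈ 1.7 units.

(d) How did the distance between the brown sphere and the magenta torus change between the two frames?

+0.5

Before: roughly 3.5 units apart; after: 4.0. That's 0.5 units further apart.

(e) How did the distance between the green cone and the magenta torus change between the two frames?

+0.4

They were about 3.0 units apart before and 3.4 after — 0.4 units further apart.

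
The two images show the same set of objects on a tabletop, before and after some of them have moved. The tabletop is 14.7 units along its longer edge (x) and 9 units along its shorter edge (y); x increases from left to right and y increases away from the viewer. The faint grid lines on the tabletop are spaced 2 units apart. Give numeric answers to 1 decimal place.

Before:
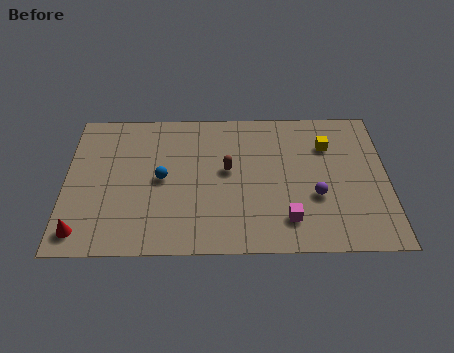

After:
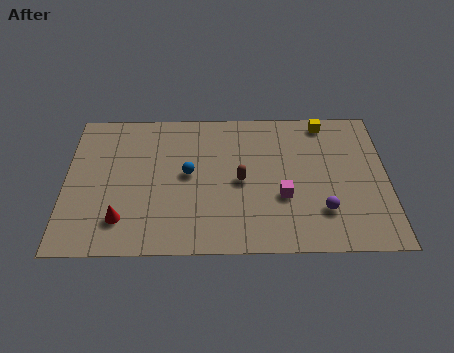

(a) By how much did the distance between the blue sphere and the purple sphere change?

-0.5

The distance was about 7.1 in the first image and 6.6 in the second, so they moved 0.5 units closer together.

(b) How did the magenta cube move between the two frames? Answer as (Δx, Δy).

(-0.2, 1.4)

The magenta cube was at about (10.1, 1.9) and moved to about (9.9, 3.3).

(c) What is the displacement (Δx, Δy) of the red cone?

(1.8, 0.7)

From the two frames, the red cone sits at roughly (0.8, 1.3) before and (2.6, 2.0) after.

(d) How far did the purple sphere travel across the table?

0.9

From (11.4, 3.3) to (11.7, 2.4), the purple sphere covered √(0.3² + 0.9²) ≈ 0.9 units.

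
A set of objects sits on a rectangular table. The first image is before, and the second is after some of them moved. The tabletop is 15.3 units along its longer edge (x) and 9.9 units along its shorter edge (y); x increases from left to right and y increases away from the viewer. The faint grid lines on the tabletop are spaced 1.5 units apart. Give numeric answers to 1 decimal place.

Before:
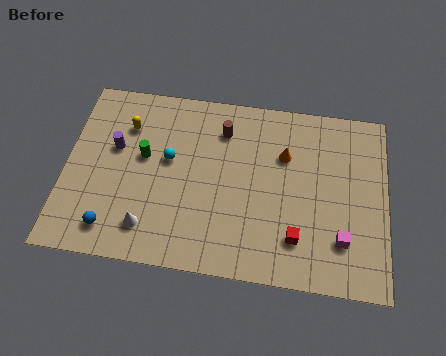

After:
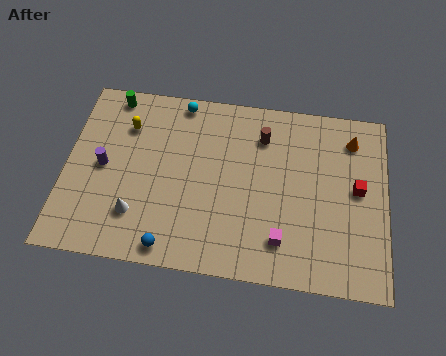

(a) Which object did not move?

the yellow capsule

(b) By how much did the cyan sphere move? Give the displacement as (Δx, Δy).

(0.4, 3.3)

The cyan sphere started near (4.9, 5.7) and ended near (5.3, 9.0).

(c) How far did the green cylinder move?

3.6

The green cylinder was near (3.7, 5.7) before and (2.0, 8.9) after, so it travelled √(1.7² + 3.2²) ≈ 3.6 units.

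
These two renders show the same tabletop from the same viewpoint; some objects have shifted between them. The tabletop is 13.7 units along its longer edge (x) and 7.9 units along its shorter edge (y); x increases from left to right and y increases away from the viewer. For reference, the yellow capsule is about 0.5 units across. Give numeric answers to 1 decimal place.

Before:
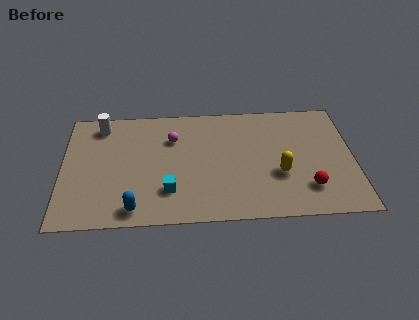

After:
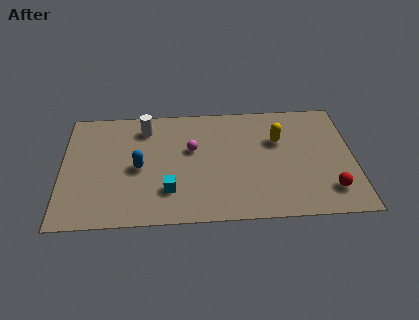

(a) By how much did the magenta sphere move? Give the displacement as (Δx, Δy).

(0.9, -0.8)

The magenta sphere started near (5.2, 5.6) and ended near (6.1, 4.8).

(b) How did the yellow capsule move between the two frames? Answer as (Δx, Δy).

(0.0, 2.3)

From the two frames, the yellow capsule sits at roughly (10.2, 2.9) before and (10.2, 5.2) after.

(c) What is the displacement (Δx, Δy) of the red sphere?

(1.0, -0.2)

From the two frames, the red sphere sits at roughly (11.5, 1.9) before and (12.5, 1.7) after.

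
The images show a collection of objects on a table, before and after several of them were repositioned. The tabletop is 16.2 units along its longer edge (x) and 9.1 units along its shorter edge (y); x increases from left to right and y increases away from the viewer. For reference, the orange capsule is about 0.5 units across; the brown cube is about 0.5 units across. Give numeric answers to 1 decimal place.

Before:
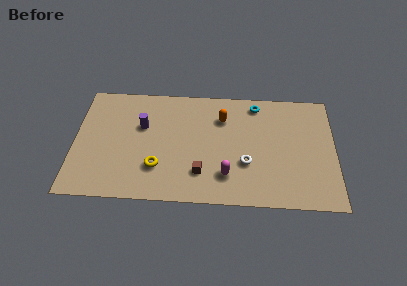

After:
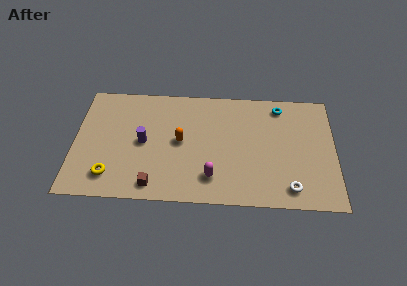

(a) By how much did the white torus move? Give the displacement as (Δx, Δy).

(2.7, -1.8)

From the two frames, the white torus sits at roughly (10.7, 3.2) before and (13.4, 1.4) after.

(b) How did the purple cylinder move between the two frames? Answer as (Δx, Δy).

(0.1, -1.3)

The purple cylinder started near (4.2, 5.8) and ended near (4.3, 4.5).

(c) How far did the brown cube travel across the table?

3.1

The brown cube was near (7.9, 2.3) before and (5.0, 1.2) after, so it travelled √(2.9² + 1.1²) ≈ 3.1 units.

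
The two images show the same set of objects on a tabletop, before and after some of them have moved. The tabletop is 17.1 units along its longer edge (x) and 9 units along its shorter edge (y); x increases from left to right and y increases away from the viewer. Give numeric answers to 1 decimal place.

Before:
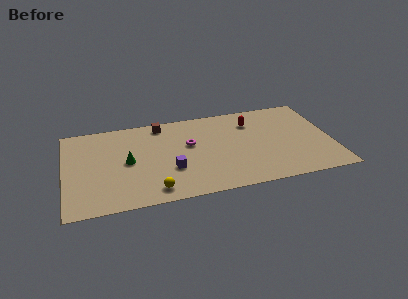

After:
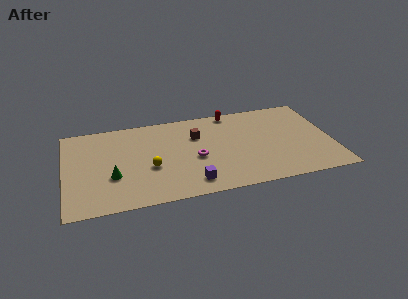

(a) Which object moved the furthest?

the brown cube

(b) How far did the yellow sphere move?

2.3

The yellow sphere moved from about (5.5, 1.3) to (5.4, 3.6), a distance of √(0.1² + 2.3²) ≈ 2.3.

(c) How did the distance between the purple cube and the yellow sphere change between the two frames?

+1.1

The distance was about 2.2 in the first image and 3.3 in the second, so they moved 1.1 units further apart.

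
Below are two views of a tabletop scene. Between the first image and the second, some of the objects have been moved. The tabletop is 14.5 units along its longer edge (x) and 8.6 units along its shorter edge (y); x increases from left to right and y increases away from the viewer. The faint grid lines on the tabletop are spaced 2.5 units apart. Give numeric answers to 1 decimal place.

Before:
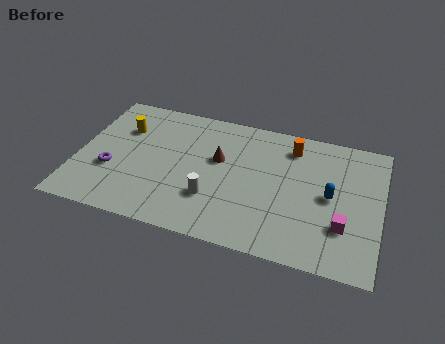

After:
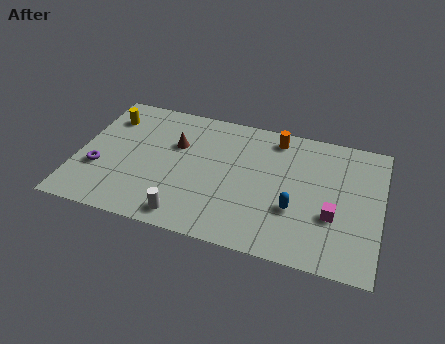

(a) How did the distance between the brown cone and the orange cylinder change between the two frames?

+1.2

They were about 3.8 units apart before and 5.0 after — 1.2 units further apart.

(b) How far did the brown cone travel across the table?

2.1

The brown cone was near (6.7, 5.2) before and (4.6, 5.6) after, so it travelled √(2.1² + 0.4²) ≈ 2.1 units.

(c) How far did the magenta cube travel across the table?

0.7

From (12.8, 2.6) to (12.3, 3.1), the magenta cube covered √(0.5² + 0.5²) ≈ 0.7 units.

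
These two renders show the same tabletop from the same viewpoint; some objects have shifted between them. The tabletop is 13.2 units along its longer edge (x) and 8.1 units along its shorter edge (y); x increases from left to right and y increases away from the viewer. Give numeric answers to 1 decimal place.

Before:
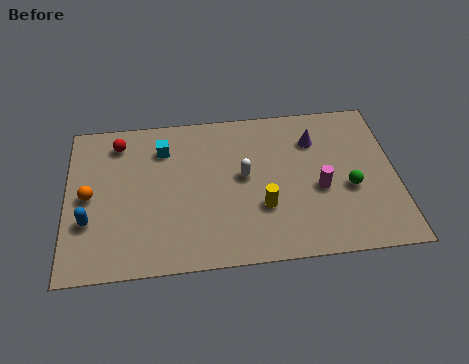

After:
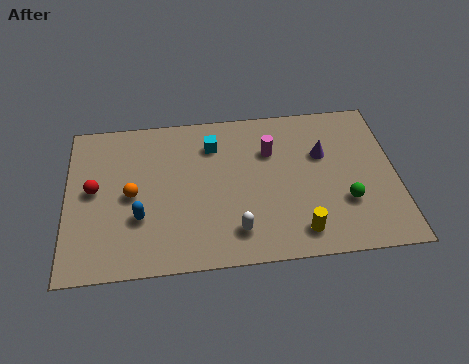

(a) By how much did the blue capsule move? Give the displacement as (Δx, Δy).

(2.0, 0.0)

From the two frames, the blue capsule sits at roughly (0.9, 2.7) before and (2.9, 2.7) after.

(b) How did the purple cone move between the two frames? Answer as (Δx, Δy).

(0.3, -0.8)

From the two frames, the purple cone sits at roughly (10.0, 6.0) before and (10.3, 5.2) after.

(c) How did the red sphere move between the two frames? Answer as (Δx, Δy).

(-1.0, -2.4)

The red sphere started near (2.1, 6.7) and ended near (1.1, 4.3).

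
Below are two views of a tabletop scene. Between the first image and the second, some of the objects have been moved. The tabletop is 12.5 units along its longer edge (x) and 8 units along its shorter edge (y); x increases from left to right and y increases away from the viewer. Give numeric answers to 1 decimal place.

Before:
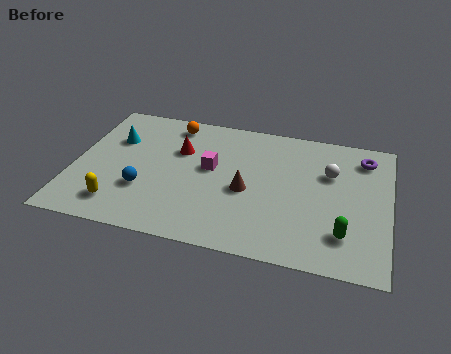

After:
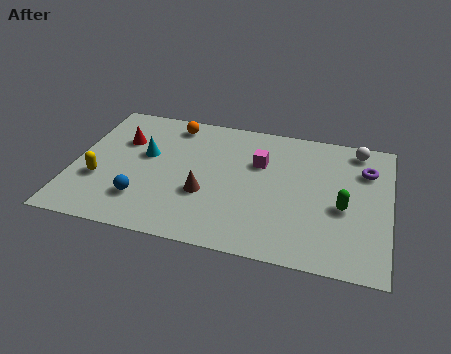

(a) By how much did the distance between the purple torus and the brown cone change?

+1.4

The distance was about 5.4 in the first image and 6.8 in the second, so they moved 1.4 units further apart.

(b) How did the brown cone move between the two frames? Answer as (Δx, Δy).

(-1.6, -0.6)

The brown cone was at about (6.9, 3.5) and moved to about (5.3, 2.9).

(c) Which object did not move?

the orange sphere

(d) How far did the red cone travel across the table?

2.3

The red cone was near (4.1, 5.3) before and (1.8, 5.4) after, so it travelled √(2.3² + 0.1²) ≈ 2.3 units.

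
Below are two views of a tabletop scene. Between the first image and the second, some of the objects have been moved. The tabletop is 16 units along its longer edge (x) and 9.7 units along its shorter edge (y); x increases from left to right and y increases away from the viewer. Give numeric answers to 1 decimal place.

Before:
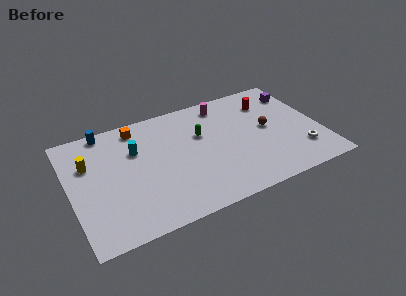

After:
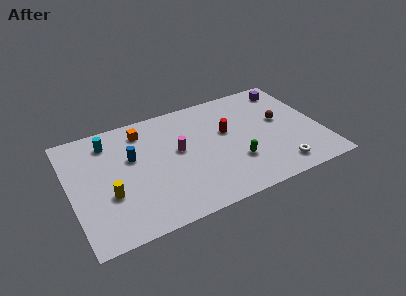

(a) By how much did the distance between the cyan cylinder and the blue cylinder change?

-0.6

The distance was about 2.9 in the first image and 2.3 in the second, so they moved 0.6 units closer together.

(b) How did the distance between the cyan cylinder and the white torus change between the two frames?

+1.0

They were about 11.0 units apart before and 12.0 after — 1.0 units further apart.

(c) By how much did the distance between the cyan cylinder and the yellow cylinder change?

+1.4

The distance was about 3.0 in the first image and 4.4 in the second, so they moved 1.4 units further apart.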